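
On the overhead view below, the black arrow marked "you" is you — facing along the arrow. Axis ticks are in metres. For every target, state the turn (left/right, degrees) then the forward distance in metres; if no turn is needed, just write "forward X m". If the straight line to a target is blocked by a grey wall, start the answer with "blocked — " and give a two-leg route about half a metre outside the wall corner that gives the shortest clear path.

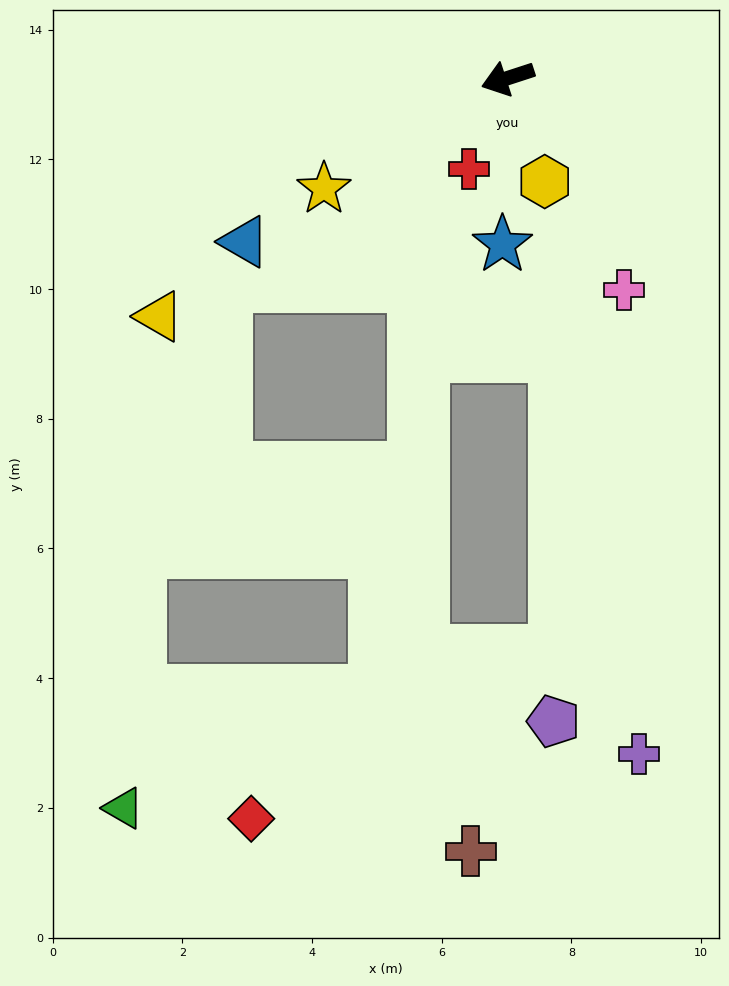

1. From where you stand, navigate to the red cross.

turn left 49°, forward 1.5 m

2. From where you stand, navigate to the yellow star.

turn left 13°, forward 3.3 m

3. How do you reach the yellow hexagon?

turn left 92°, forward 1.7 m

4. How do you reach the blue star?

turn left 70°, forward 2.6 m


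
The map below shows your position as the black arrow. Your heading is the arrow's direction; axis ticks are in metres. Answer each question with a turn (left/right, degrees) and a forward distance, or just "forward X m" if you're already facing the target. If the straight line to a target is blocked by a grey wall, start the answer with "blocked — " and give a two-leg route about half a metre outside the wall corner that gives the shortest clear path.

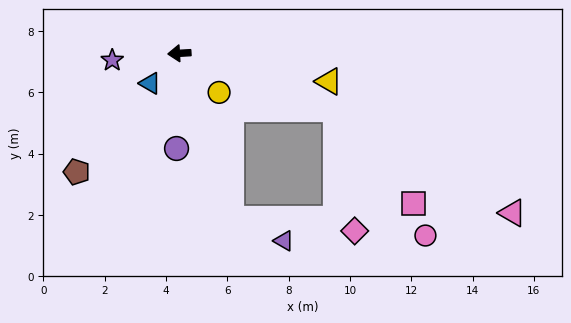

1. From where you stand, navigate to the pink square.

blocked — turn left 157°, forward 5.4 m, then turn right 31°, forward 4.0 m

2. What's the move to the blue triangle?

turn left 42°, forward 1.4 m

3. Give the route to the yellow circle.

turn left 132°, forward 1.8 m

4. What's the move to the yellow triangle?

turn left 166°, forward 5.0 m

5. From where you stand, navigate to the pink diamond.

blocked — turn left 157°, forward 5.4 m, then turn right 62°, forward 4.0 m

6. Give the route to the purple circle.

turn left 85°, forward 3.1 m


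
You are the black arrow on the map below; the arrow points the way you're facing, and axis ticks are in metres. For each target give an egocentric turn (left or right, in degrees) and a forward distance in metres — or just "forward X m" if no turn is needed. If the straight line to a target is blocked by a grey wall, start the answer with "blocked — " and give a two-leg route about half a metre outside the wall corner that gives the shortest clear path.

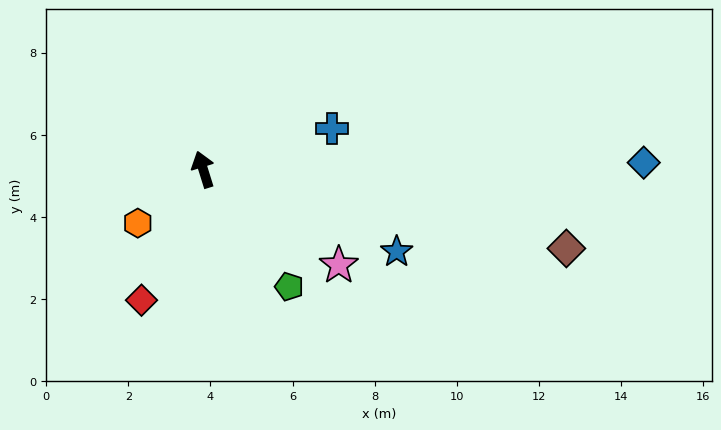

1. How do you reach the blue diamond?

turn right 106°, forward 10.7 m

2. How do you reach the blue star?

turn right 130°, forward 5.1 m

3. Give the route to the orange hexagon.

turn left 112°, forward 2.1 m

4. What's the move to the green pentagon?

turn right 161°, forward 3.5 m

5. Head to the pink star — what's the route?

turn right 143°, forward 4.0 m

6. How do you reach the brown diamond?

turn right 120°, forward 9.1 m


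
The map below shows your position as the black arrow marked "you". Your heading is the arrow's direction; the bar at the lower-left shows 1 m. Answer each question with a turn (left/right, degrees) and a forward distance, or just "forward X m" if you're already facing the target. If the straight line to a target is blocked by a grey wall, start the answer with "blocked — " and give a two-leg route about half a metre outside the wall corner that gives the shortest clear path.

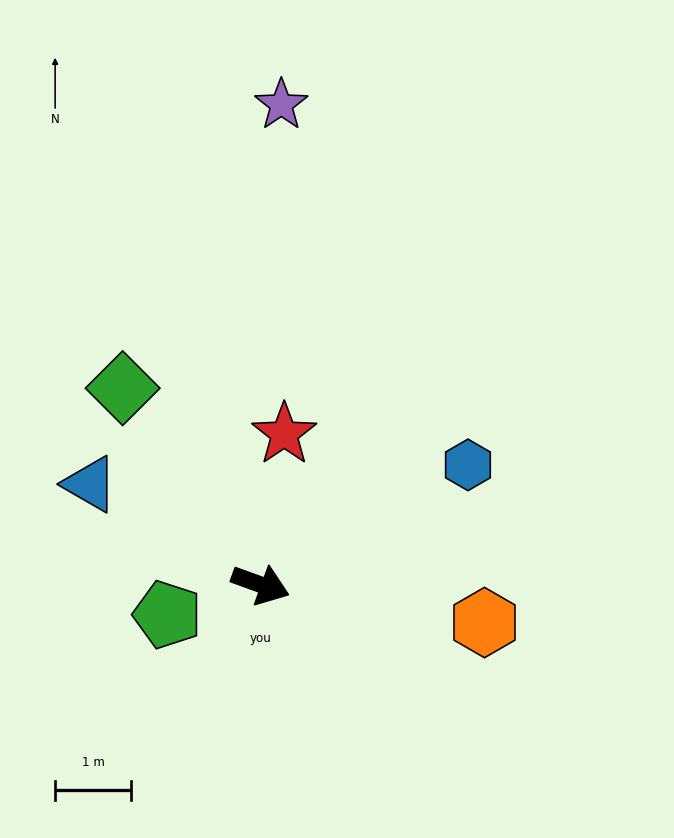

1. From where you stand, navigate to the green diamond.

turn left 145°, forward 3.2 m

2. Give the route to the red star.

turn left 101°, forward 2.0 m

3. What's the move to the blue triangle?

turn left 169°, forward 2.6 m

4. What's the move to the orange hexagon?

turn left 10°, forward 3.0 m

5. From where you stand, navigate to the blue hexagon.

turn left 50°, forward 3.2 m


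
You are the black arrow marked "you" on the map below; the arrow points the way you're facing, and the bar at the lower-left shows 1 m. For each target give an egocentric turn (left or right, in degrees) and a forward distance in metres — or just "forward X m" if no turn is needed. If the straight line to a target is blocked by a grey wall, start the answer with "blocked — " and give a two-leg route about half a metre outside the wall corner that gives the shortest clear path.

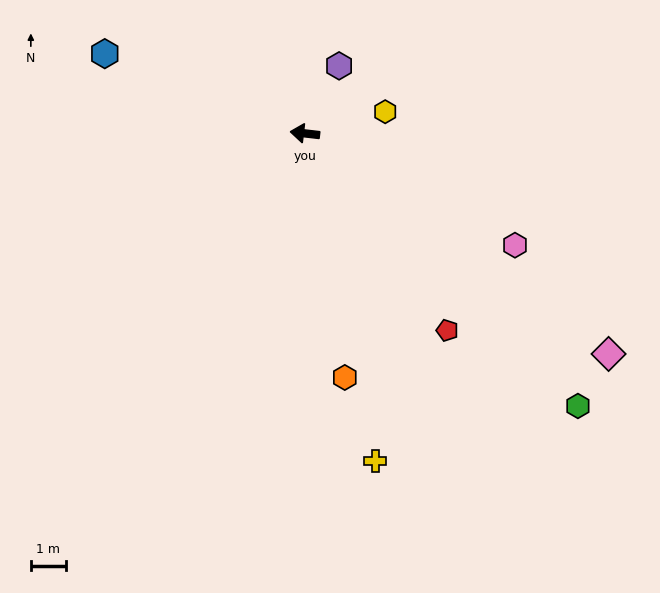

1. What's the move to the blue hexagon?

turn right 15°, forward 6.2 m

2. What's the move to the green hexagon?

turn left 142°, forward 11.1 m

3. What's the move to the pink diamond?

turn left 151°, forward 10.8 m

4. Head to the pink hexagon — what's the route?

turn left 159°, forward 6.9 m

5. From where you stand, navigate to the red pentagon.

turn left 132°, forward 7.0 m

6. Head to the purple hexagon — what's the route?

turn right 110°, forward 2.2 m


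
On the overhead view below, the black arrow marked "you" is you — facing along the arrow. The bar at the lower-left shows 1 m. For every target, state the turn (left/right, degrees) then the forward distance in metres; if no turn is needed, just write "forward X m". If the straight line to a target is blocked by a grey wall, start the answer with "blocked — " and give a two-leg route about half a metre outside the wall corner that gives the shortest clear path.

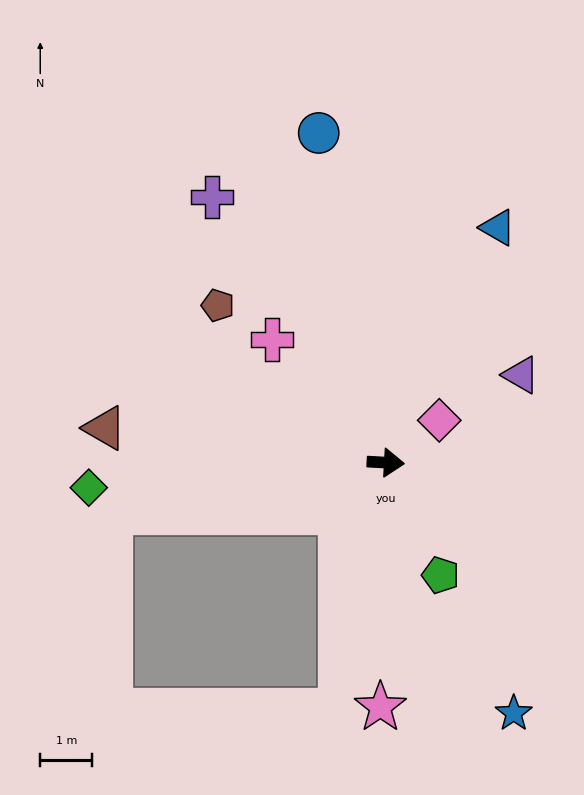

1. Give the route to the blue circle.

turn left 105°, forward 6.4 m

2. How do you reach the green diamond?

turn right 172°, forward 5.7 m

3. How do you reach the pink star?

turn right 88°, forward 4.7 m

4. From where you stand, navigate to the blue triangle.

turn left 68°, forward 5.0 m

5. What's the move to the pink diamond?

turn left 42°, forward 1.3 m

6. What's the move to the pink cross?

turn left 136°, forward 3.2 m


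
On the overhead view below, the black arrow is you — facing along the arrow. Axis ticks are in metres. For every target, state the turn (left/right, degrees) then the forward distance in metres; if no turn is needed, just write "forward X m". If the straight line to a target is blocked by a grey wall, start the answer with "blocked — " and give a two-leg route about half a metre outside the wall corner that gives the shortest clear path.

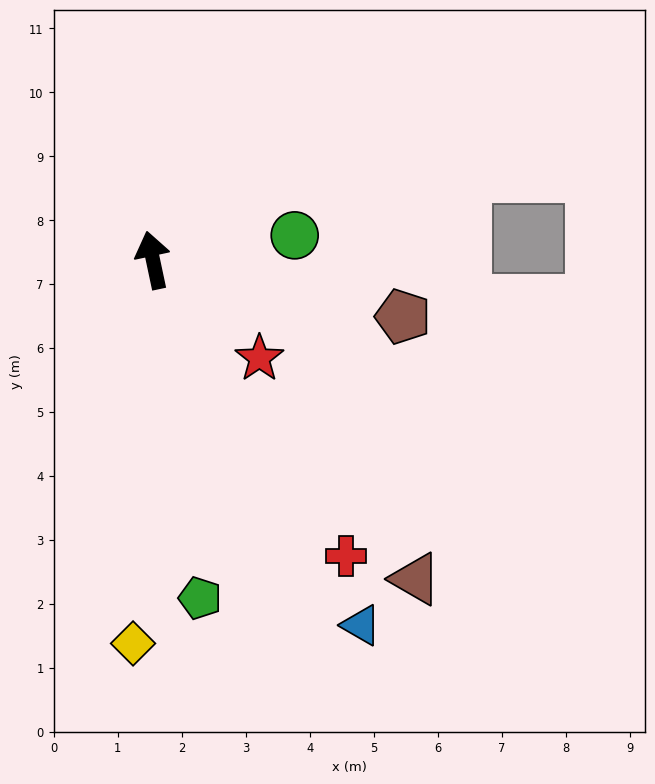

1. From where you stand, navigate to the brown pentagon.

turn right 115°, forward 4.0 m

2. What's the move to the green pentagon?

turn left 176°, forward 5.3 m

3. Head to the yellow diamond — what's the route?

turn left 165°, forward 6.0 m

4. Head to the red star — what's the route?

turn right 145°, forward 2.3 m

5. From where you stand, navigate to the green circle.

turn right 92°, forward 2.2 m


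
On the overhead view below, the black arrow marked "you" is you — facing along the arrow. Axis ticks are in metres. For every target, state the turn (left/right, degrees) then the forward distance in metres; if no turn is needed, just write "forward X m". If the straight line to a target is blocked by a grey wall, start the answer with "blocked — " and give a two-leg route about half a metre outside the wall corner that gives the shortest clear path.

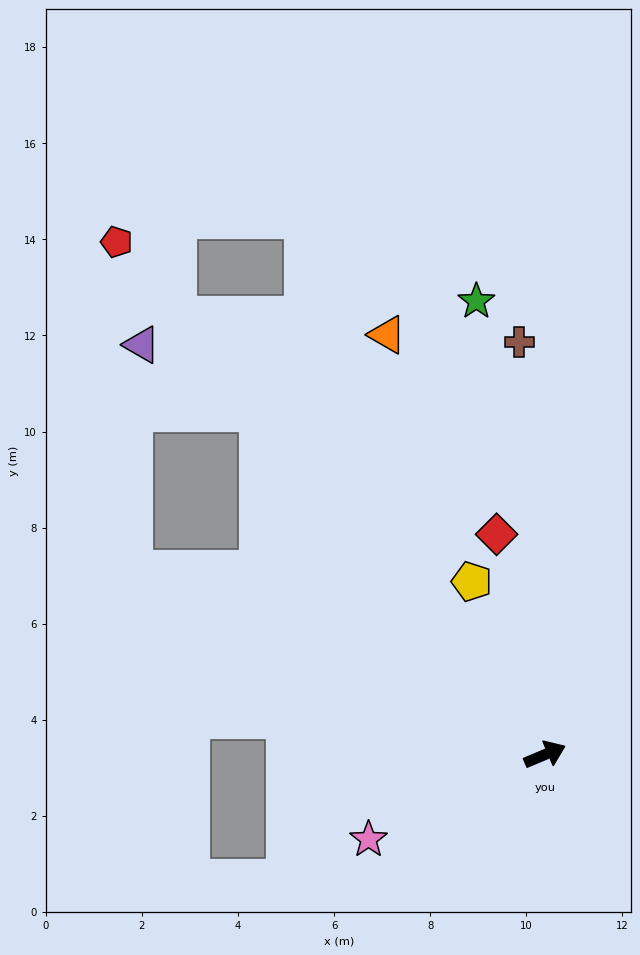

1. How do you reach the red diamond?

turn left 80°, forward 4.7 m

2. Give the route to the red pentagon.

turn left 107°, forward 13.9 m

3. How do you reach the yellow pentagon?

turn left 90°, forward 3.9 m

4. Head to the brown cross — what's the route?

turn left 71°, forward 8.6 m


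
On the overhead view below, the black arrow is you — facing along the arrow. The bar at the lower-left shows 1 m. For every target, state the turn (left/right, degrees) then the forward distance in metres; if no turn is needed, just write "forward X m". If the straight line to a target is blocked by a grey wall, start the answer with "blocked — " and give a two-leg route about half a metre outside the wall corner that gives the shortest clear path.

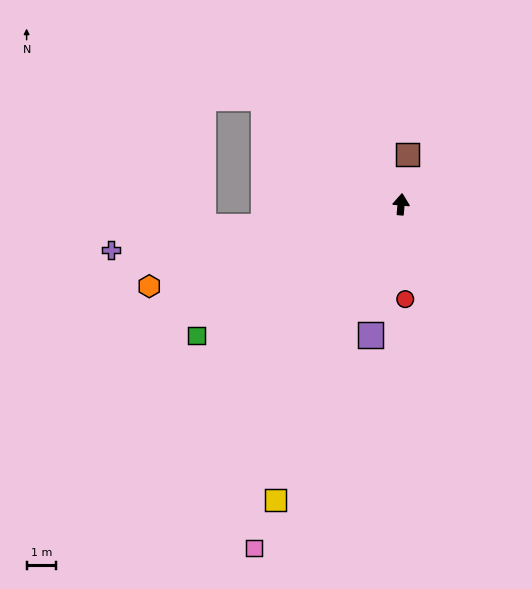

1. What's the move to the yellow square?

turn left 162°, forward 10.9 m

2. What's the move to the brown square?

forward 1.7 m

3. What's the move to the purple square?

turn left 172°, forward 4.5 m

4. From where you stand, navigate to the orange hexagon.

turn left 113°, forward 8.9 m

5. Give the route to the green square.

turn left 128°, forward 8.2 m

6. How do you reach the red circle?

turn right 172°, forward 3.2 m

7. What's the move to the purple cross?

turn left 104°, forward 9.9 m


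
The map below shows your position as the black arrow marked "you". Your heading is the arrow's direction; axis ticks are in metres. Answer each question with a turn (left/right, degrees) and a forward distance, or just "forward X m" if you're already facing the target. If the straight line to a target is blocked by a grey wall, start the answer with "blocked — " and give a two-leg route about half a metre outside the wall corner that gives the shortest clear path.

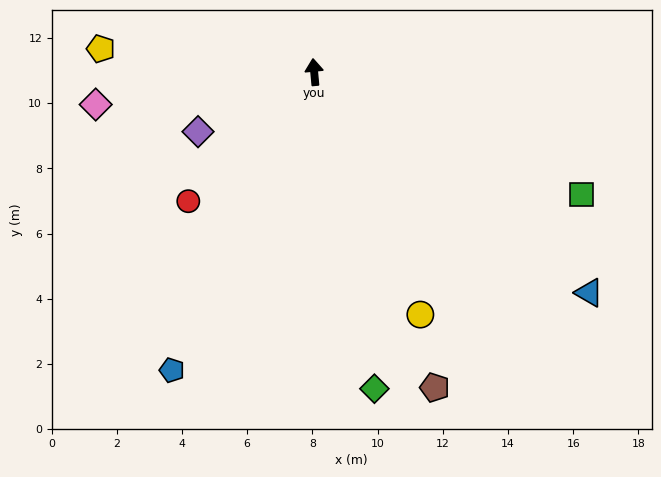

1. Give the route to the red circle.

turn left 130°, forward 5.5 m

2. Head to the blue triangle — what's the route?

turn right 134°, forward 10.8 m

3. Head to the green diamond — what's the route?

turn right 174°, forward 9.9 m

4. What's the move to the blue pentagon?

turn left 149°, forward 10.1 m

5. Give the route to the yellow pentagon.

turn left 79°, forward 6.6 m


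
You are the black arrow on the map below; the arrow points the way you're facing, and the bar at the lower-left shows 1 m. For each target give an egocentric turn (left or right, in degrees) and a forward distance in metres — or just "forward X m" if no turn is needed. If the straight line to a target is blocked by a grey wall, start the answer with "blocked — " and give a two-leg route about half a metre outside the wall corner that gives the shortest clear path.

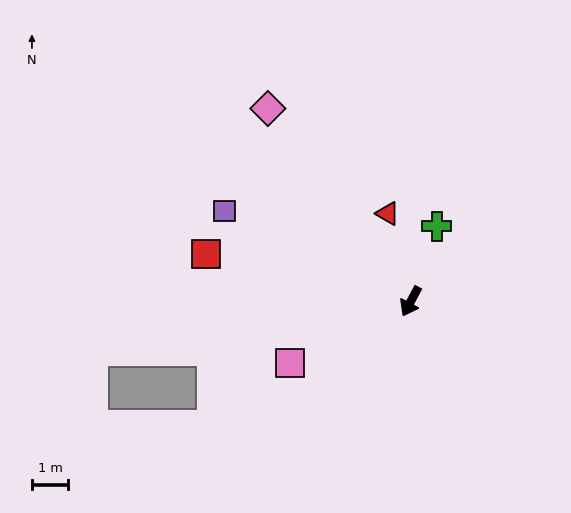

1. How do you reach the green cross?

turn right 171°, forward 2.2 m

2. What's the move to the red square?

turn right 75°, forward 5.8 m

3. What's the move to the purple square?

turn right 88°, forward 5.7 m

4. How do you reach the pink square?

turn right 35°, forward 3.8 m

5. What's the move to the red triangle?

turn right 137°, forward 2.5 m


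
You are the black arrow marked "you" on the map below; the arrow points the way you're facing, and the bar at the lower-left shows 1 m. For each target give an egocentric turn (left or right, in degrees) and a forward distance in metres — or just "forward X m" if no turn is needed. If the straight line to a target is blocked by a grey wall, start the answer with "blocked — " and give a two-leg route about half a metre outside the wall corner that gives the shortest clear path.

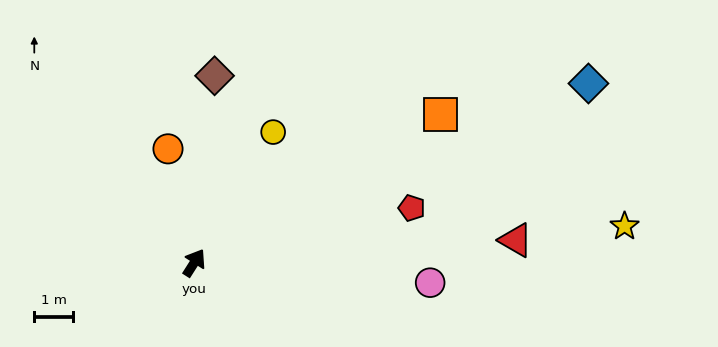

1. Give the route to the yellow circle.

forward 3.9 m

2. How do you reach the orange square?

turn right 26°, forward 7.3 m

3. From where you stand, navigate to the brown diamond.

turn left 26°, forward 4.8 m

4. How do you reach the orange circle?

turn left 45°, forward 3.0 m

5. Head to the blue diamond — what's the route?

turn right 33°, forward 11.0 m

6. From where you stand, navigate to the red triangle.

turn right 54°, forward 8.2 m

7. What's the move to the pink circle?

turn right 62°, forward 6.0 m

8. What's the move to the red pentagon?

turn right 43°, forward 5.7 m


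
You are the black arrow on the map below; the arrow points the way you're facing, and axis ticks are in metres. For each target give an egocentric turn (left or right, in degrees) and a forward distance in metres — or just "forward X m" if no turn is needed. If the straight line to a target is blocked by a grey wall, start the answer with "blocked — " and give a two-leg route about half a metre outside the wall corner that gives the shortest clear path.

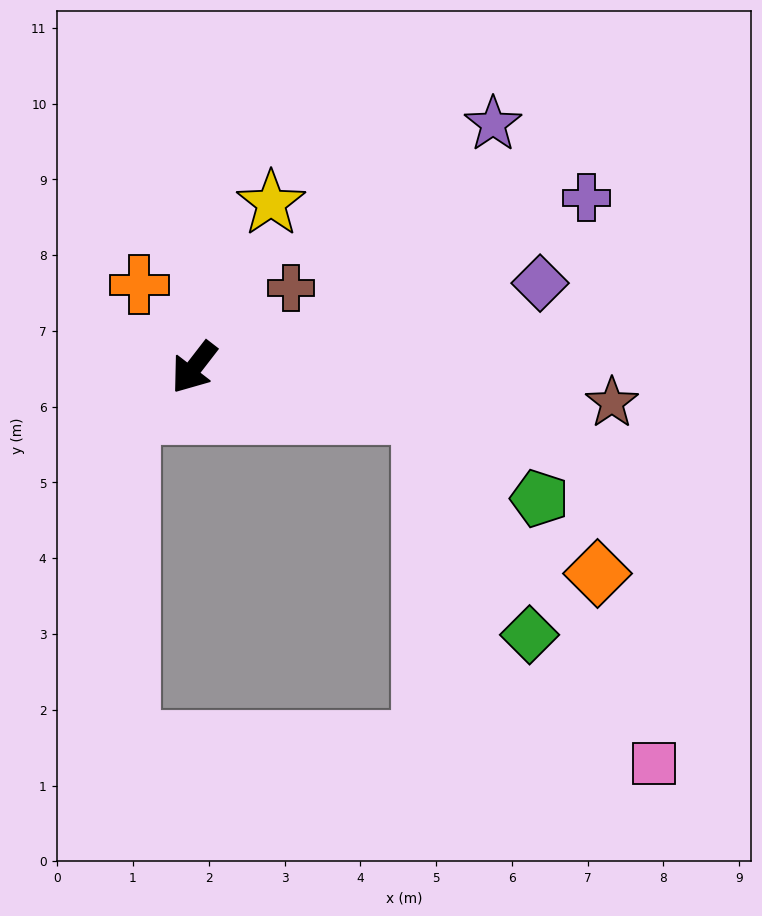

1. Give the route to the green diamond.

blocked — turn left 117°, forward 3.1 m, then turn right 54°, forward 3.3 m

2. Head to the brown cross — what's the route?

turn left 167°, forward 1.7 m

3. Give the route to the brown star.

turn left 123°, forward 5.5 m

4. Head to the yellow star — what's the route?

turn right 167°, forward 2.4 m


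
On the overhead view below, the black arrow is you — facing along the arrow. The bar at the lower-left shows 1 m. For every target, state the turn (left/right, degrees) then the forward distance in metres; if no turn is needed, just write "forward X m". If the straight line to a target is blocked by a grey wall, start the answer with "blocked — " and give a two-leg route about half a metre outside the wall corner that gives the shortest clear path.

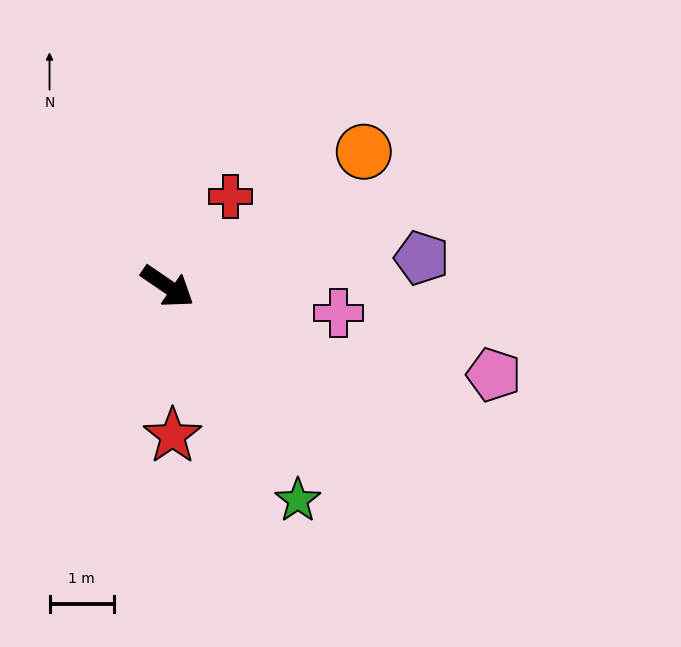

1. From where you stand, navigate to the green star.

turn right 24°, forward 3.9 m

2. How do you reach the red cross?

turn left 89°, forward 1.7 m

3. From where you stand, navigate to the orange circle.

turn left 69°, forward 3.7 m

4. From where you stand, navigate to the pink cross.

turn left 25°, forward 2.7 m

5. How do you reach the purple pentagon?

turn left 41°, forward 4.0 m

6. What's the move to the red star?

turn right 54°, forward 2.3 m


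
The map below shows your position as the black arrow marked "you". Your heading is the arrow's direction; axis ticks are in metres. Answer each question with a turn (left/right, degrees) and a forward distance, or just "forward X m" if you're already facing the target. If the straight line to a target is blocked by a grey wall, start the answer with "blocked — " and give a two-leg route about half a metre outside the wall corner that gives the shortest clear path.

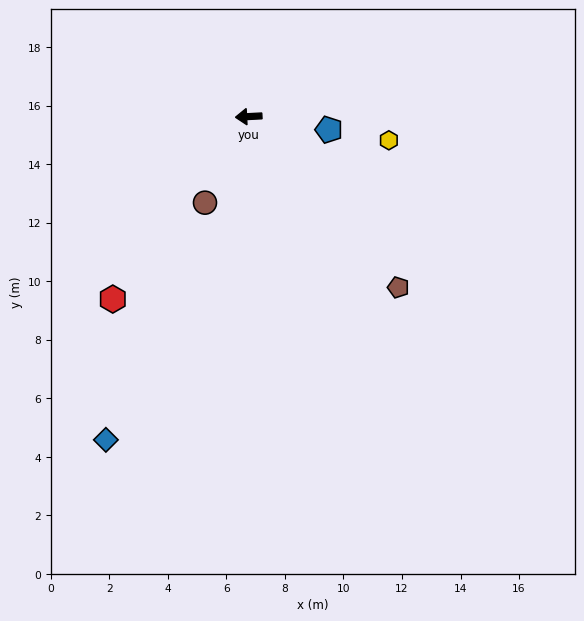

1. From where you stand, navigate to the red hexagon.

turn left 50°, forward 7.8 m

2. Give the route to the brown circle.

turn left 60°, forward 3.3 m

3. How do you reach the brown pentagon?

turn left 128°, forward 7.8 m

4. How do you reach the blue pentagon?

turn left 168°, forward 2.8 m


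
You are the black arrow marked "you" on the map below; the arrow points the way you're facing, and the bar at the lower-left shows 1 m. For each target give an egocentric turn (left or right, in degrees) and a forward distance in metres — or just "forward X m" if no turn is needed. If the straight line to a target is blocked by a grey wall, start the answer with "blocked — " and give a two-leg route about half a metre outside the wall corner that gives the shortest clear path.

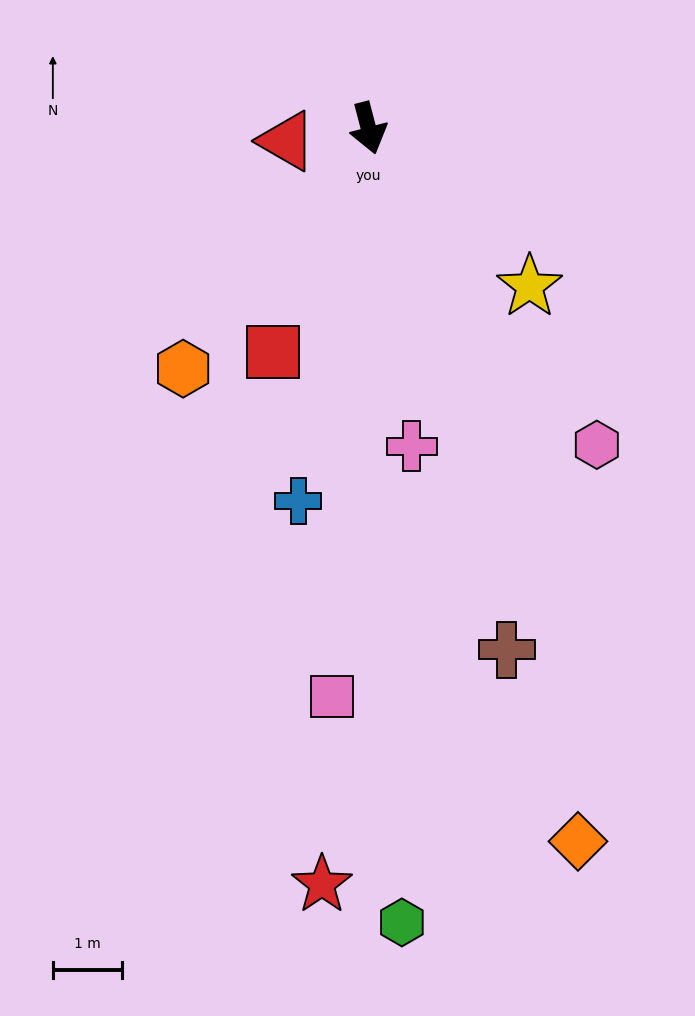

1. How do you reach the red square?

turn right 38°, forward 3.5 m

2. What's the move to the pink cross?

turn right 7°, forward 4.6 m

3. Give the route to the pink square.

turn right 18°, forward 8.2 m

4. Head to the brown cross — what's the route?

forward 7.8 m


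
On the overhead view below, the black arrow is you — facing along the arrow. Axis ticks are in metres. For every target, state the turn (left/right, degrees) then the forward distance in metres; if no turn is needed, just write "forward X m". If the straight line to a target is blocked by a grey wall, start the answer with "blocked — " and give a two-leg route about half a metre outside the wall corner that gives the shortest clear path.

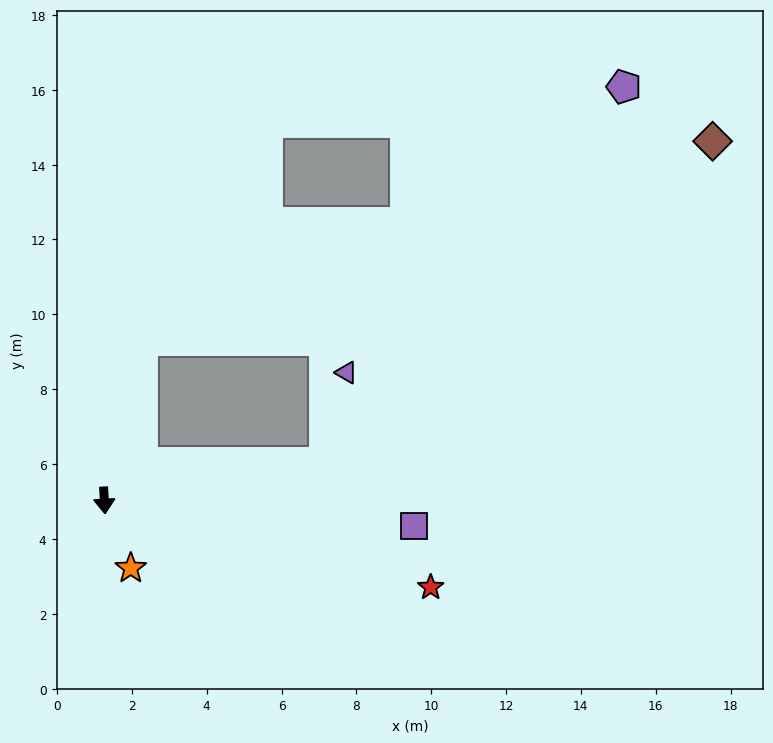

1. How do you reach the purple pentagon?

blocked — turn left 97°, forward 6.0 m, then turn left 41°, forward 12.8 m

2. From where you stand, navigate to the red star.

turn left 72°, forward 9.0 m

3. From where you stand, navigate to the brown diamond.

blocked — turn left 97°, forward 6.0 m, then turn left 30°, forward 13.5 m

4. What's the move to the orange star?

turn left 18°, forward 1.9 m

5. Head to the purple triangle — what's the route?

blocked — turn left 97°, forward 6.0 m, then turn left 66°, forward 2.5 m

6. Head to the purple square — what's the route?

turn left 82°, forward 8.3 m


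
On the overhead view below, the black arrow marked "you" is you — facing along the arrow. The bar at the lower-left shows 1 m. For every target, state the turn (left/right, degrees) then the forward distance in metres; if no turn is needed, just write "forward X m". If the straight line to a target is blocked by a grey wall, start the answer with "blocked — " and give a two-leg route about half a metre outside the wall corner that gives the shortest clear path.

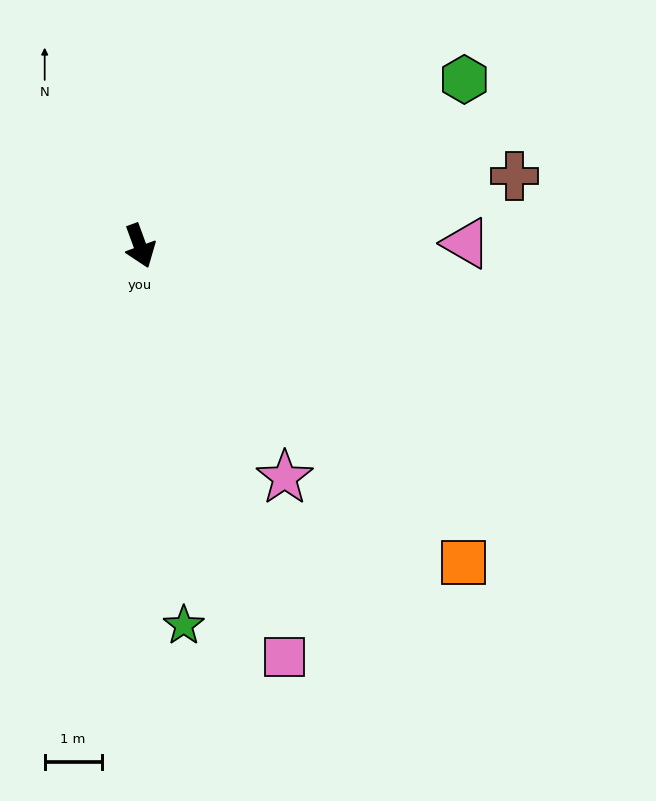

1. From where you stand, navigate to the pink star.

turn left 12°, forward 4.8 m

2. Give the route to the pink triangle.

turn left 70°, forward 5.7 m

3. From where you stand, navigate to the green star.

turn right 14°, forward 6.7 m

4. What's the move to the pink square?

forward 7.7 m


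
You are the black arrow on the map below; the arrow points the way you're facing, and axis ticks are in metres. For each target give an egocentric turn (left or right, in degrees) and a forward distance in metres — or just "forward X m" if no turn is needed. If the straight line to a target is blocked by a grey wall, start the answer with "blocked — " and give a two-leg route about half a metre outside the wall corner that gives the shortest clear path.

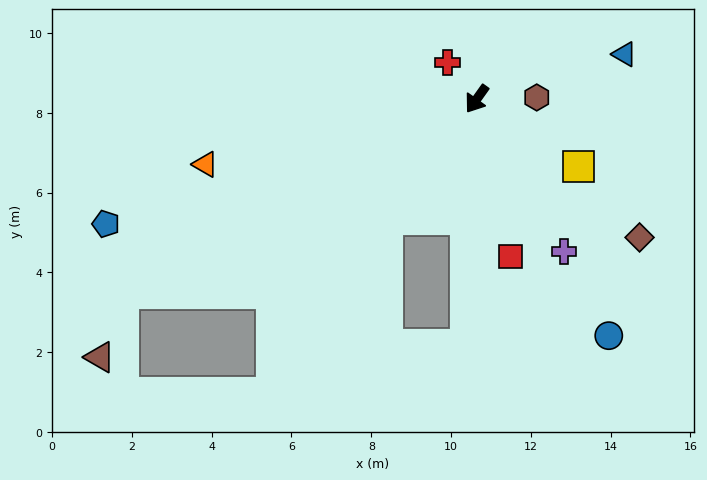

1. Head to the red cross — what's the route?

turn right 106°, forward 1.2 m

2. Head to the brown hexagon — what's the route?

turn left 127°, forward 1.5 m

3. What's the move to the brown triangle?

blocked — turn right 26°, forward 10.1 m, then turn left 43°, forward 1.7 m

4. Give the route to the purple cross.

turn left 65°, forward 4.4 m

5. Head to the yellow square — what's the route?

turn left 92°, forward 3.1 m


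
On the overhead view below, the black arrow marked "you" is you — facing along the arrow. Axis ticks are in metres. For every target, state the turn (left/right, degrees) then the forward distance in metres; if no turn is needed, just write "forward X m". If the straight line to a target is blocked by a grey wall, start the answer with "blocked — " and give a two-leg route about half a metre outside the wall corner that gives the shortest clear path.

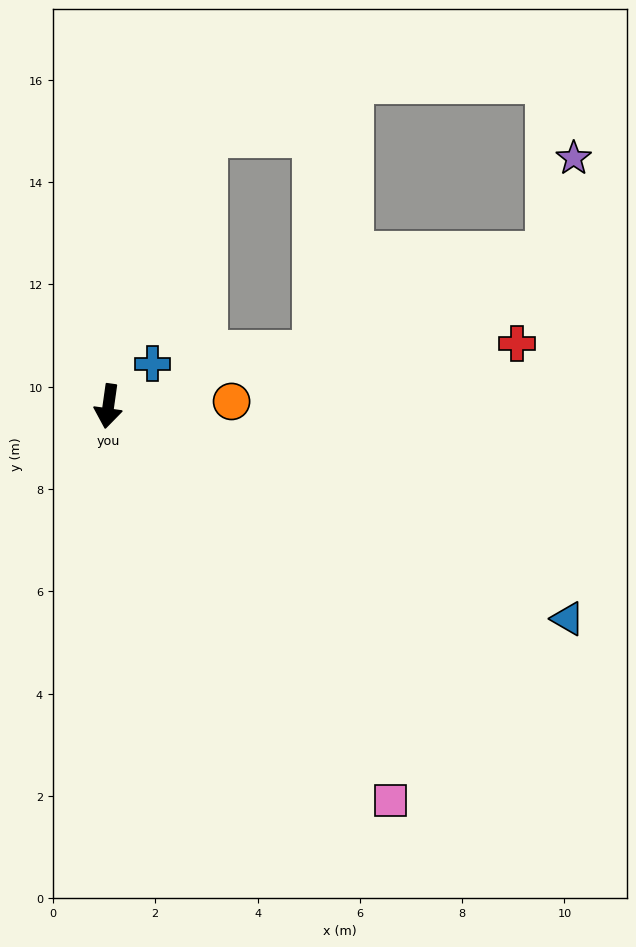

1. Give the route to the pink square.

turn left 44°, forward 9.5 m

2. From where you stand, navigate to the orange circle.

turn left 100°, forward 2.4 m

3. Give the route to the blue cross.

turn left 142°, forward 1.2 m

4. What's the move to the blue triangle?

turn left 73°, forward 9.9 m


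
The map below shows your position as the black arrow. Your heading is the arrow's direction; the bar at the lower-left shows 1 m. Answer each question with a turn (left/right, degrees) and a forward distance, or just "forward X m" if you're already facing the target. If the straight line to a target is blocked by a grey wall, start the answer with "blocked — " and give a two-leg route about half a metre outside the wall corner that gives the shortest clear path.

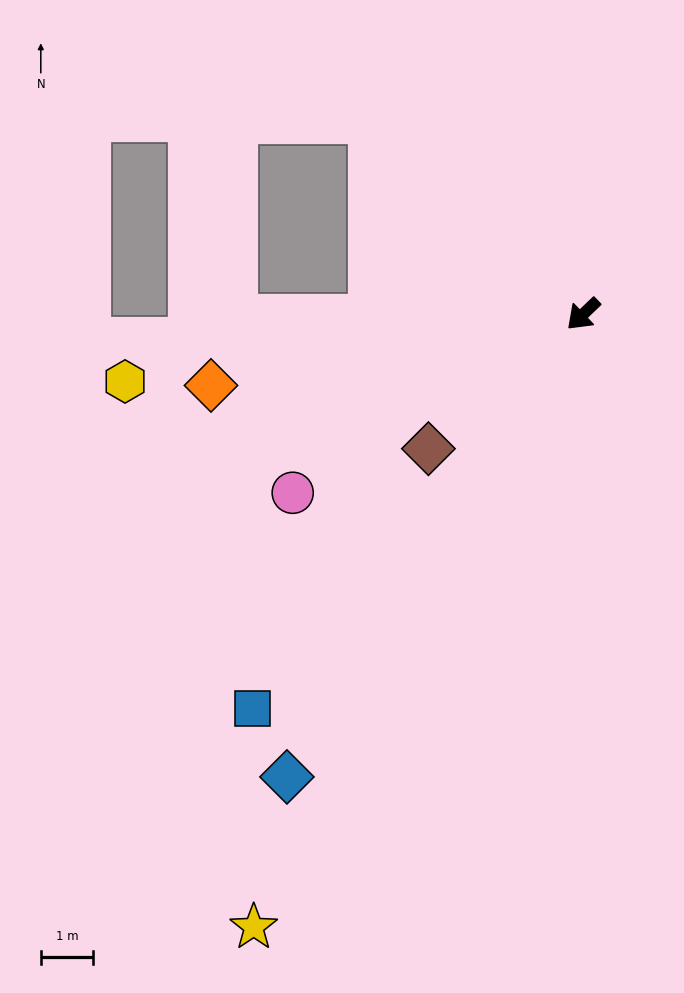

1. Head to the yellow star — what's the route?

turn left 18°, forward 13.2 m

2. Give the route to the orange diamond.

turn right 33°, forward 7.2 m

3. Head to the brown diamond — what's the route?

turn right 3°, forward 3.9 m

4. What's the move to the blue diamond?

turn left 14°, forward 10.4 m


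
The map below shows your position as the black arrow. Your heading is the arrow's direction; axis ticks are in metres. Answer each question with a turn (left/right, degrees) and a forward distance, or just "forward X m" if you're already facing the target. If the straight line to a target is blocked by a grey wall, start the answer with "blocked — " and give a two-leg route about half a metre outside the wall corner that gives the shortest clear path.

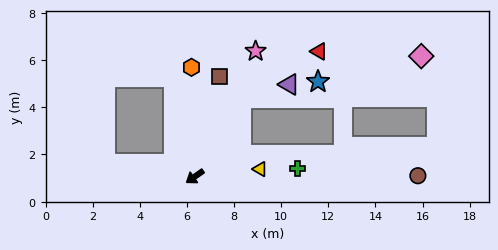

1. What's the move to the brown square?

turn right 139°, forward 4.4 m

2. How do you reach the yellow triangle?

turn left 152°, forward 2.8 m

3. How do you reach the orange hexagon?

turn right 123°, forward 4.6 m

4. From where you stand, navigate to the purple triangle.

blocked — turn right 156°, forward 3.9 m, then turn right 43°, forward 2.1 m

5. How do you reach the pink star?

turn right 151°, forward 5.9 m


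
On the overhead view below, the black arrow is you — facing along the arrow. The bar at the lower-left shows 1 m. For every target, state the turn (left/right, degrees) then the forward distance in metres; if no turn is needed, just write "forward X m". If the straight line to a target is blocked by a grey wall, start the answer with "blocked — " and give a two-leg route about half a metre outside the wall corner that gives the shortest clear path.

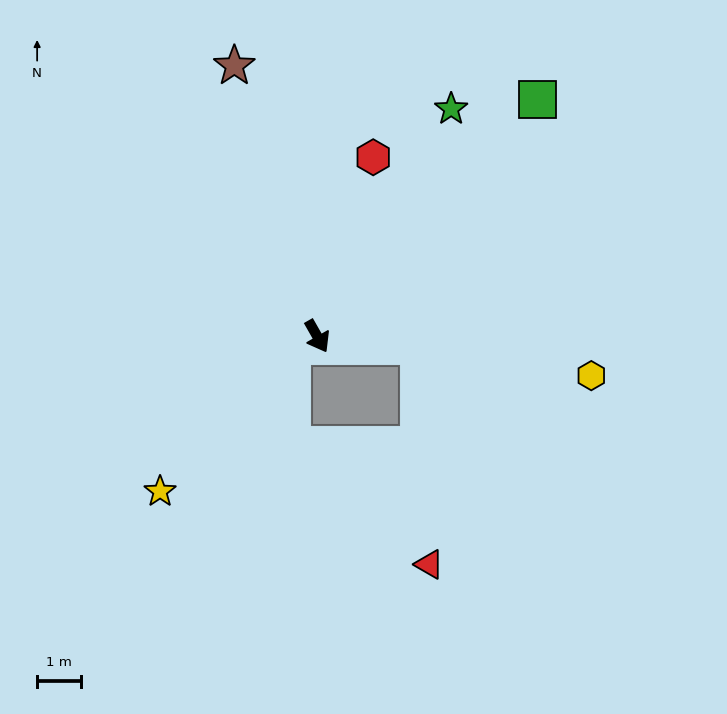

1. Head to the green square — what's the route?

turn left 107°, forward 7.3 m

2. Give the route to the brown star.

turn left 167°, forward 6.4 m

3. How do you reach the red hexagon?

turn left 133°, forward 4.3 m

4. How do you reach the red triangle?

blocked — turn left 55°, forward 2.3 m, then turn right 82°, forward 5.0 m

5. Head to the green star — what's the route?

turn left 120°, forward 6.0 m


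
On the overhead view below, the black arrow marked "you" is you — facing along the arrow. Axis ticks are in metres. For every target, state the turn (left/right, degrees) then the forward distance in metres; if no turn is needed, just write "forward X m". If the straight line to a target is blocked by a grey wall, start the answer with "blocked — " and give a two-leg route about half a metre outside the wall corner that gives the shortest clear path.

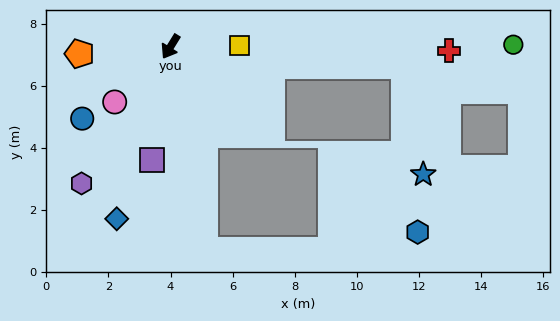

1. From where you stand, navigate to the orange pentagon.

turn right 54°, forward 2.9 m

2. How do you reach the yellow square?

turn left 123°, forward 2.2 m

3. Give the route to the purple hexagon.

forward 5.3 m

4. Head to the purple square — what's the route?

turn left 22°, forward 3.7 m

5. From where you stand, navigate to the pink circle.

turn right 14°, forward 2.5 m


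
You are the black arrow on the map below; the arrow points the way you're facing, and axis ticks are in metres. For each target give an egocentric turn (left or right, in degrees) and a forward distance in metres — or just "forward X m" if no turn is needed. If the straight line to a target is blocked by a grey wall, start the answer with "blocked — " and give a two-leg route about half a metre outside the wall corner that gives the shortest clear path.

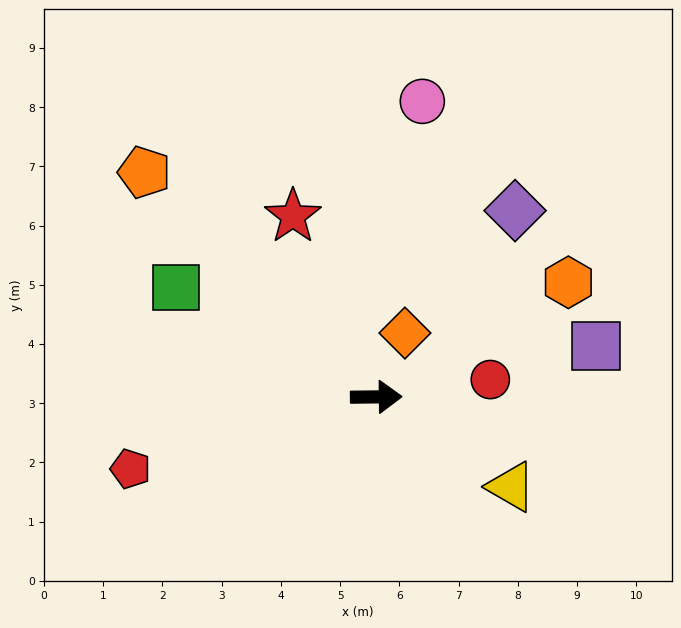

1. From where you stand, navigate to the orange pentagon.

turn left 135°, forward 5.5 m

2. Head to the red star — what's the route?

turn left 114°, forward 3.4 m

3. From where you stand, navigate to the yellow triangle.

turn right 34°, forward 2.7 m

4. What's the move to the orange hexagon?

turn left 30°, forward 3.8 m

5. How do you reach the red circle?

turn left 8°, forward 1.9 m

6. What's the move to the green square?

turn left 151°, forward 3.9 m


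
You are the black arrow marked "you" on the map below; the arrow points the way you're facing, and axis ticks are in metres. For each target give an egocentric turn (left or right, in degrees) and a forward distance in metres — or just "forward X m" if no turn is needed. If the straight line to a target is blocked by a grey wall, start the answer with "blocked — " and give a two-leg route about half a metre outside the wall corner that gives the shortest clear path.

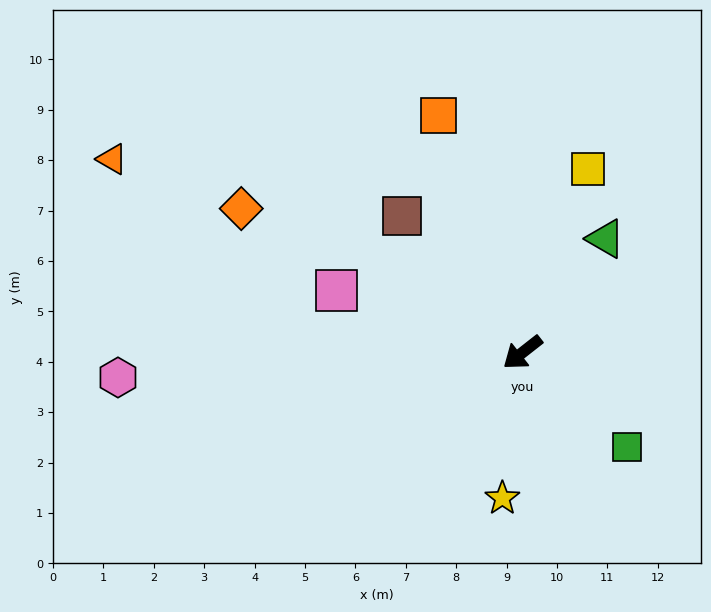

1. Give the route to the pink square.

turn right 57°, forward 3.9 m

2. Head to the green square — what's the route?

turn left 100°, forward 2.8 m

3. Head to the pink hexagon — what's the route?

turn right 35°, forward 8.0 m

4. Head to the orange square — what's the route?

turn right 109°, forward 5.0 m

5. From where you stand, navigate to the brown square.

turn right 87°, forward 3.6 m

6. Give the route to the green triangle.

turn right 164°, forward 2.8 m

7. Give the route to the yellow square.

turn right 148°, forward 3.9 m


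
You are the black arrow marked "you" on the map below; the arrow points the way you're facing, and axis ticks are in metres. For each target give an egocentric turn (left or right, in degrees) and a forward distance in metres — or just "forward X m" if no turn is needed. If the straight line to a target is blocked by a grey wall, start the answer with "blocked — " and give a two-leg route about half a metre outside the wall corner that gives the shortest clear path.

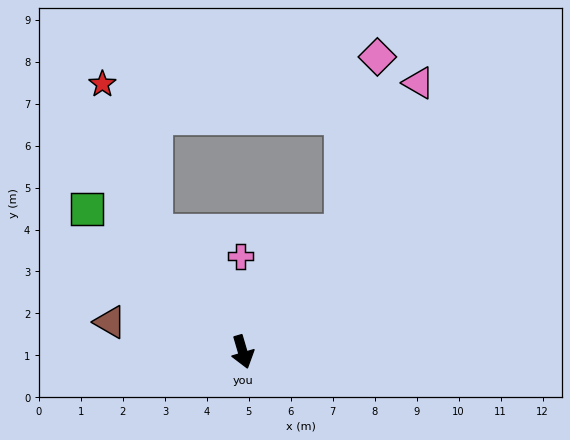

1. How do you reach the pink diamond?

blocked — turn left 124°, forward 3.7 m, then turn left 28°, forward 4.3 m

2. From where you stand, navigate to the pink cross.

turn left 165°, forward 2.3 m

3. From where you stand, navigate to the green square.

turn right 149°, forward 5.0 m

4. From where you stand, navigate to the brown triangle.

turn right 119°, forward 3.2 m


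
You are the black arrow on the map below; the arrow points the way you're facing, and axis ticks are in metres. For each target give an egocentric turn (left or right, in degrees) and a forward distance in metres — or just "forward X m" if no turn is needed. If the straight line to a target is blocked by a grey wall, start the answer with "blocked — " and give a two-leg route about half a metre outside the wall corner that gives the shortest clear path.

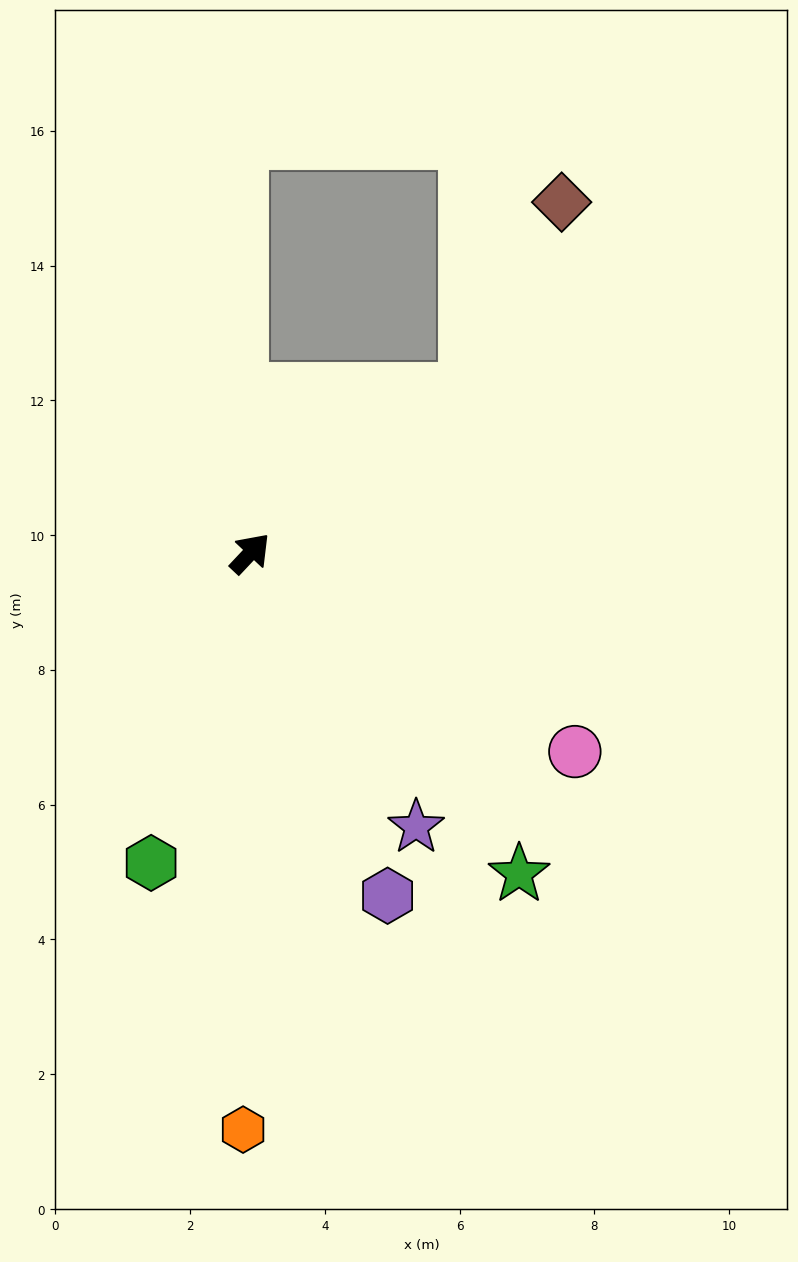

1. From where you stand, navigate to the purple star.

turn right 106°, forward 4.8 m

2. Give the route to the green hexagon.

turn right 155°, forward 4.8 m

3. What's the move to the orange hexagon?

turn right 138°, forward 8.6 m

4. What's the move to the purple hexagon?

turn right 115°, forward 5.5 m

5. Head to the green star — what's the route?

turn right 97°, forward 6.2 m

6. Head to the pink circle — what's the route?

turn right 78°, forward 5.6 m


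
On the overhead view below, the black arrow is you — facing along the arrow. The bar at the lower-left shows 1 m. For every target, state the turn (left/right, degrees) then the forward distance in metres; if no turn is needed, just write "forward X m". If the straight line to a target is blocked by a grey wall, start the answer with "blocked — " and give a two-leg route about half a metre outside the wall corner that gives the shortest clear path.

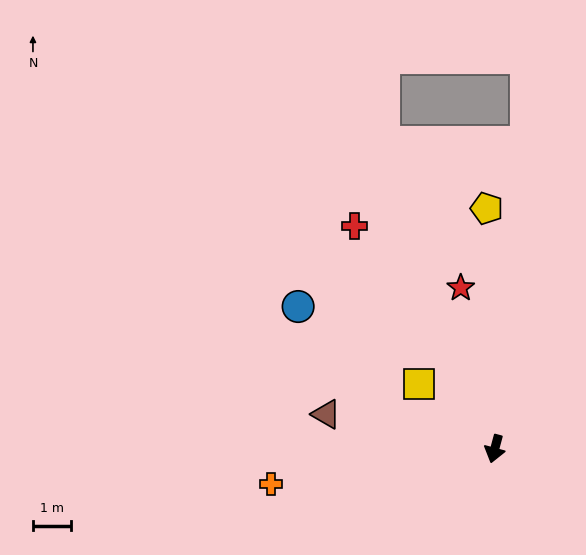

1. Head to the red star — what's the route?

turn right 153°, forward 4.3 m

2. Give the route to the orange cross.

turn right 66°, forward 5.9 m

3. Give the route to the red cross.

turn right 133°, forward 6.9 m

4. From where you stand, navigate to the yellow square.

turn right 116°, forward 2.6 m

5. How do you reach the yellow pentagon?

turn right 163°, forward 6.3 m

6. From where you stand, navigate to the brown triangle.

turn right 87°, forward 4.5 m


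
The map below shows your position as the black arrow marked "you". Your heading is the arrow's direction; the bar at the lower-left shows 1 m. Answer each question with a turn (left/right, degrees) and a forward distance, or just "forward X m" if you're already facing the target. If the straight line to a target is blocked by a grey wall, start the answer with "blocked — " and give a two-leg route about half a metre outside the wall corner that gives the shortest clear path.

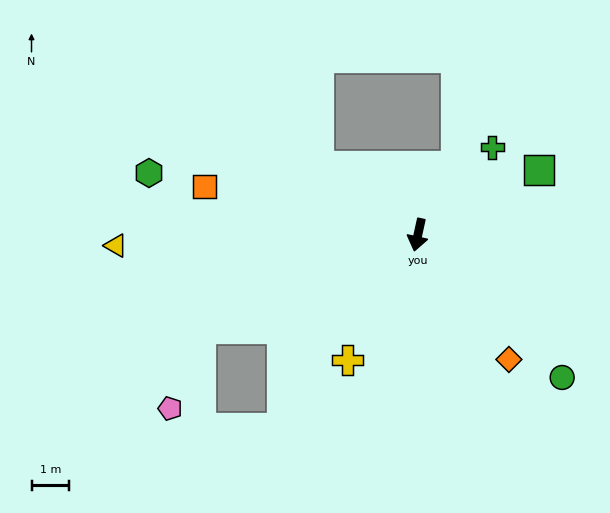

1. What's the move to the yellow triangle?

turn right 76°, forward 8.0 m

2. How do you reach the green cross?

turn left 152°, forward 3.1 m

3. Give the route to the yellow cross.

turn right 17°, forward 3.8 m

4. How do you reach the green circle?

turn left 58°, forward 5.4 m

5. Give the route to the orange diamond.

turn left 49°, forward 4.1 m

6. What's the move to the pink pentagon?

blocked — turn right 54°, forward 6.3 m, then turn left 46°, forward 2.3 m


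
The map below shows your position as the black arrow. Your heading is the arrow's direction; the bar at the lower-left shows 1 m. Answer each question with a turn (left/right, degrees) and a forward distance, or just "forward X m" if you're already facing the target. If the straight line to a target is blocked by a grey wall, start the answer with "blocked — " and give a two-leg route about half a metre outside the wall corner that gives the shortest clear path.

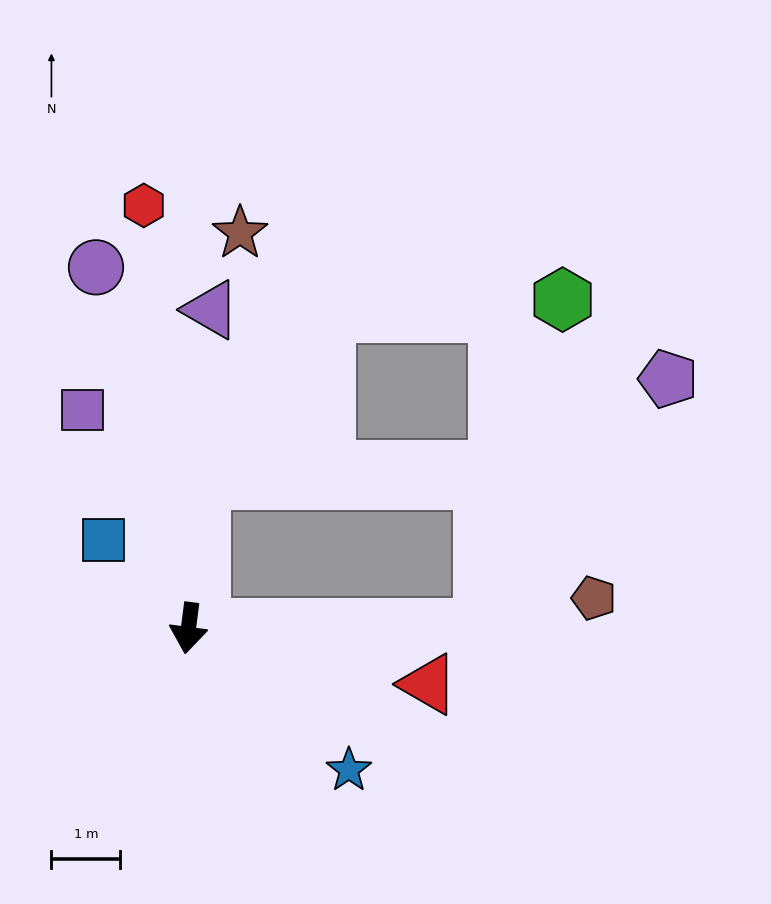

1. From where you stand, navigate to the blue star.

turn left 56°, forward 3.1 m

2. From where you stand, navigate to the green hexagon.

blocked — turn left 97°, forward 4.3 m, then turn left 77°, forward 4.9 m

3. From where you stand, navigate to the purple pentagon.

blocked — turn left 97°, forward 4.3 m, then turn left 54°, forward 4.5 m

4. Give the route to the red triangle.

turn left 84°, forward 3.6 m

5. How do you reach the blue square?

turn right 129°, forward 1.8 m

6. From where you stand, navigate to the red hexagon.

turn right 167°, forward 6.2 m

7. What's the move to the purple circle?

turn right 158°, forward 5.4 m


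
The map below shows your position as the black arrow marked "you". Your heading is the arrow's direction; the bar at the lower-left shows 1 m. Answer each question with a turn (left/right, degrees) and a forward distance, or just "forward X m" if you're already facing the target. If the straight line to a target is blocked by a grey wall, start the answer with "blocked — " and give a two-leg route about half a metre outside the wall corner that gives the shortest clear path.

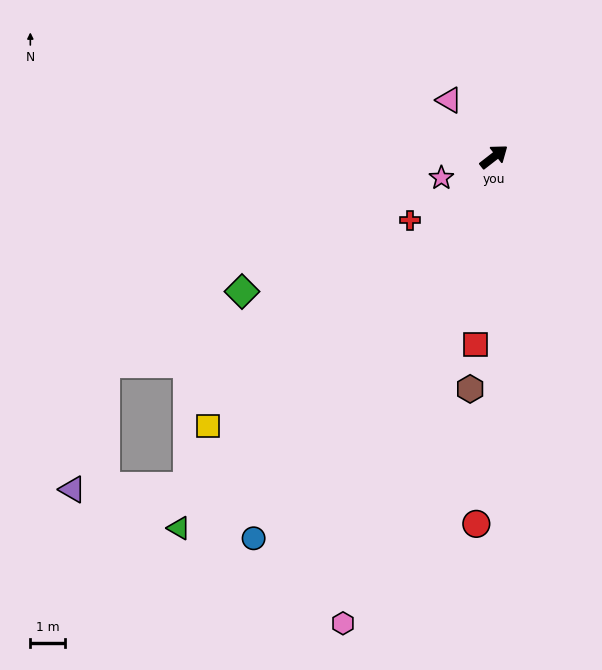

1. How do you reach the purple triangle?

blocked — turn right 171°, forward 13.2 m, then turn right 45°, forward 3.3 m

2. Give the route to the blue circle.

turn right 160°, forward 13.2 m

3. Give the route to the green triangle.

turn right 168°, forward 14.2 m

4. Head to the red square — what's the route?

turn right 133°, forward 5.5 m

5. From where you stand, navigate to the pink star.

turn left 164°, forward 1.7 m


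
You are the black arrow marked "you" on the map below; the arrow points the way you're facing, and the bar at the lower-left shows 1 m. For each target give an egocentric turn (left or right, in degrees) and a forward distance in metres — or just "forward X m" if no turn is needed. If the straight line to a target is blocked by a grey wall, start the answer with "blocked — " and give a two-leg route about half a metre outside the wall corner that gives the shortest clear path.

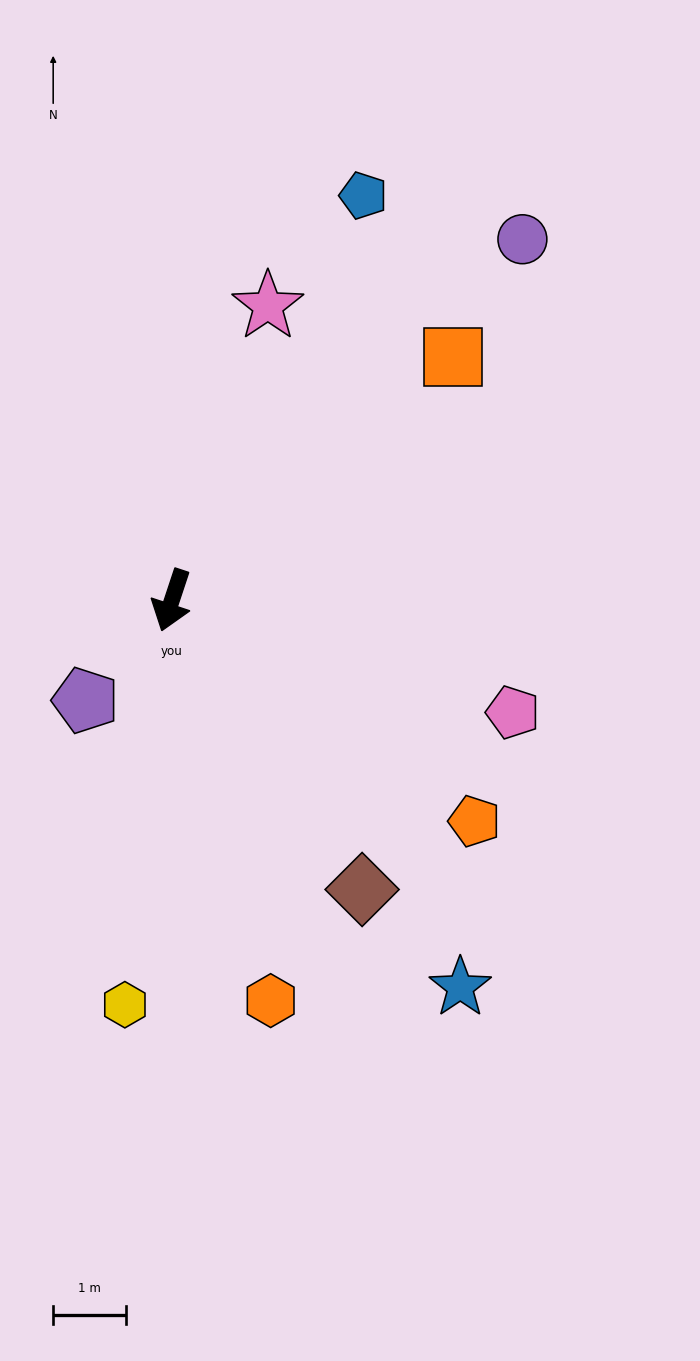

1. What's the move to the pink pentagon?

turn left 90°, forward 4.9 m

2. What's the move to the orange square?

turn left 149°, forward 5.1 m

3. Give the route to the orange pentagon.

turn left 72°, forward 5.1 m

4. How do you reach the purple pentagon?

turn right 23°, forward 1.8 m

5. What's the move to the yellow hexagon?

turn left 12°, forward 5.6 m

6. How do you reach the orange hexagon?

turn left 32°, forward 5.7 m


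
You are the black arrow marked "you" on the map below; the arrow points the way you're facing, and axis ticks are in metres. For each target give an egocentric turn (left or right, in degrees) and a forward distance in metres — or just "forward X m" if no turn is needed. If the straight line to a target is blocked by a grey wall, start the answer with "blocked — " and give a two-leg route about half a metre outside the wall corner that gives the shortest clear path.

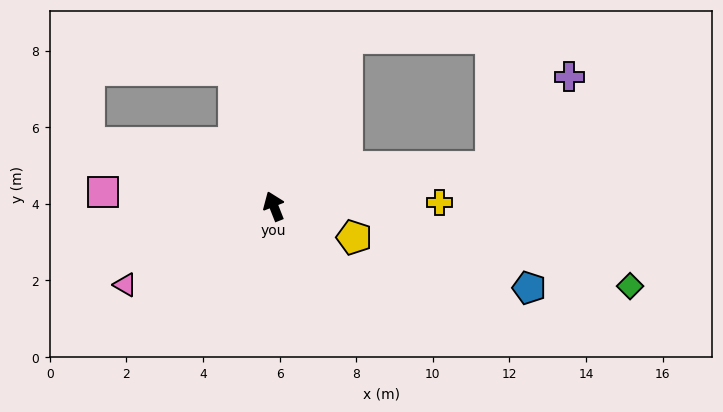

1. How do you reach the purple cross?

blocked — turn right 101°, forward 5.8 m, then turn left 39°, forward 3.1 m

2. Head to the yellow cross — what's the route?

turn right 110°, forward 4.3 m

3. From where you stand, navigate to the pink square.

turn left 64°, forward 4.5 m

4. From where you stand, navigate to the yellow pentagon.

turn right 133°, forward 2.3 m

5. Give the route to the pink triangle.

turn left 96°, forward 4.4 m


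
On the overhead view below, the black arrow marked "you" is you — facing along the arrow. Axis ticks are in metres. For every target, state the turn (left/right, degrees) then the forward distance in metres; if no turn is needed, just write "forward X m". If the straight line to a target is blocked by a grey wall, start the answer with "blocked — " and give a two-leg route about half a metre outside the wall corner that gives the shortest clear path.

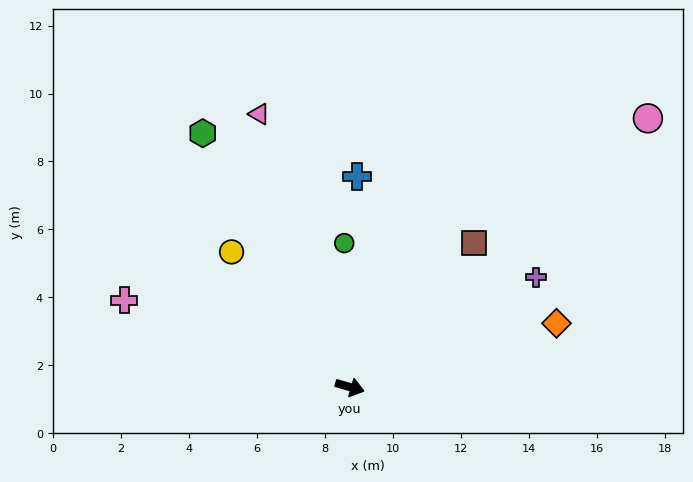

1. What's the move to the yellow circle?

turn left 147°, forward 5.3 m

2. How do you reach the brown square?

turn left 65°, forward 5.6 m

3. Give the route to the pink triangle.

turn left 124°, forward 8.5 m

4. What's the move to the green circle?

turn left 108°, forward 4.2 m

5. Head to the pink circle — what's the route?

turn left 58°, forward 11.8 m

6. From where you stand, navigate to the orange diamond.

turn left 33°, forward 6.4 m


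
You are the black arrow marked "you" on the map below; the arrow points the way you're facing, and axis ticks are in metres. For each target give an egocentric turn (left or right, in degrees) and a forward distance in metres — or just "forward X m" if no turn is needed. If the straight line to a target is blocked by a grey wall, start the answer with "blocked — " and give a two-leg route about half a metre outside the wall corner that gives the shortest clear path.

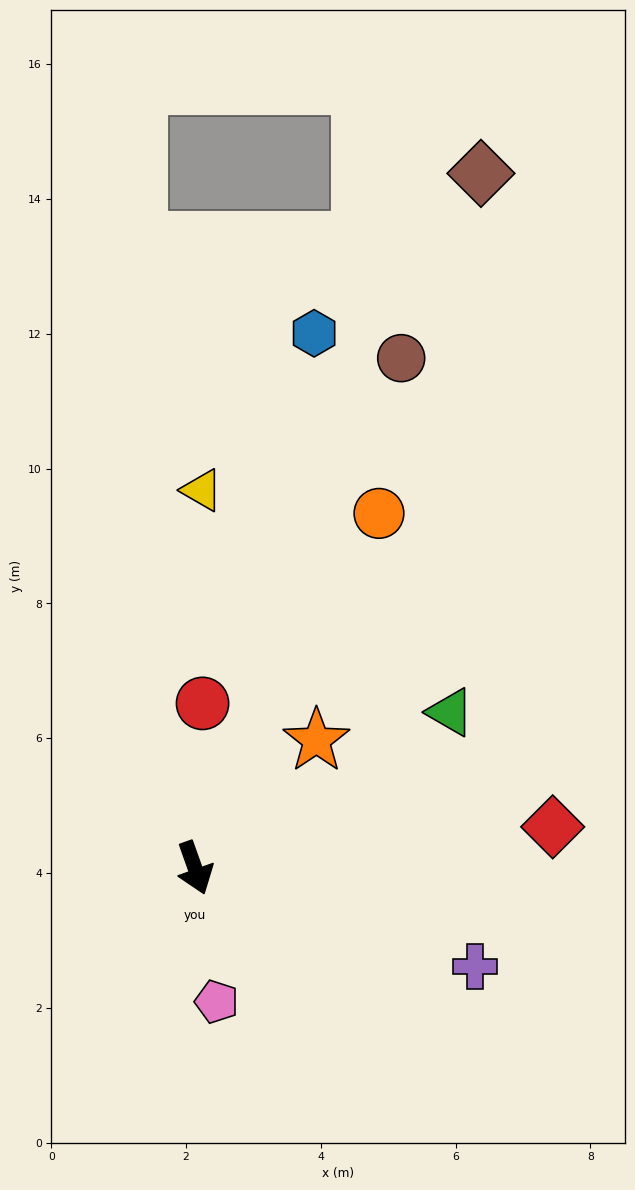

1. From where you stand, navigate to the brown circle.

turn left 138°, forward 8.2 m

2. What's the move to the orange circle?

turn left 133°, forward 5.9 m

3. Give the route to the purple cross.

turn left 51°, forward 4.4 m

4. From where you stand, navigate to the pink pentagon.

turn right 10°, forward 2.0 m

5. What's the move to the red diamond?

turn left 77°, forward 5.3 m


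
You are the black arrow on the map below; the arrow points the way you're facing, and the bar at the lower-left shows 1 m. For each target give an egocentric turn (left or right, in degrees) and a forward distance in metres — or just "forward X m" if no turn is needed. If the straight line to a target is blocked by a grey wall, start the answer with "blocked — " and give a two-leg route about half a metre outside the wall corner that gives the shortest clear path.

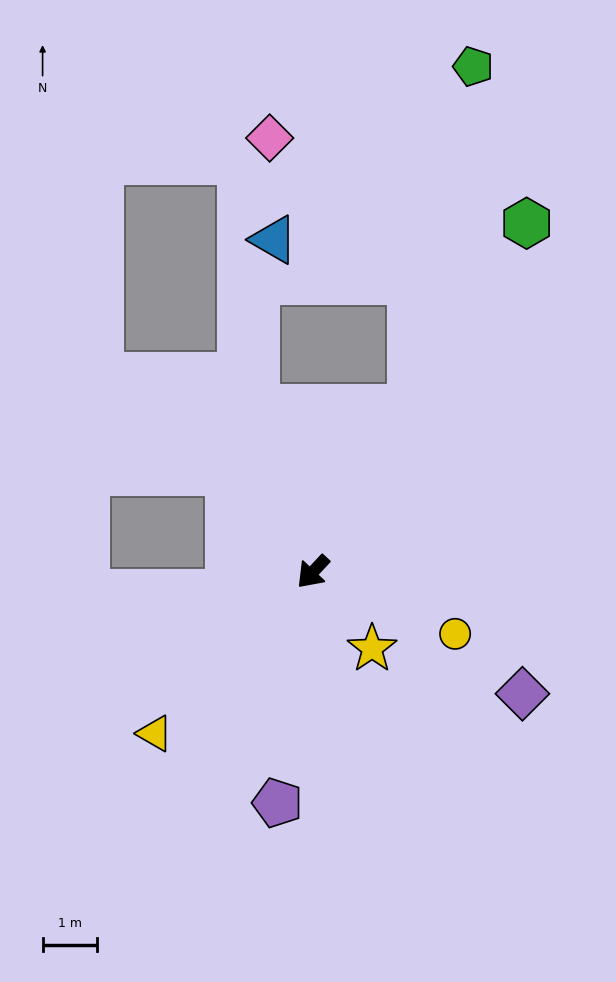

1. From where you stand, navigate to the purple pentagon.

turn left 34°, forward 4.3 m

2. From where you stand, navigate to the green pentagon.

blocked — turn right 168°, forward 3.5 m, then turn left 21°, forward 6.4 m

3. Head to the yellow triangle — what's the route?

forward 4.2 m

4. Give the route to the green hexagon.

turn right 168°, forward 7.5 m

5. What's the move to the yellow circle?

turn left 110°, forward 2.9 m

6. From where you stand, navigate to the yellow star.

turn left 81°, forward 1.8 m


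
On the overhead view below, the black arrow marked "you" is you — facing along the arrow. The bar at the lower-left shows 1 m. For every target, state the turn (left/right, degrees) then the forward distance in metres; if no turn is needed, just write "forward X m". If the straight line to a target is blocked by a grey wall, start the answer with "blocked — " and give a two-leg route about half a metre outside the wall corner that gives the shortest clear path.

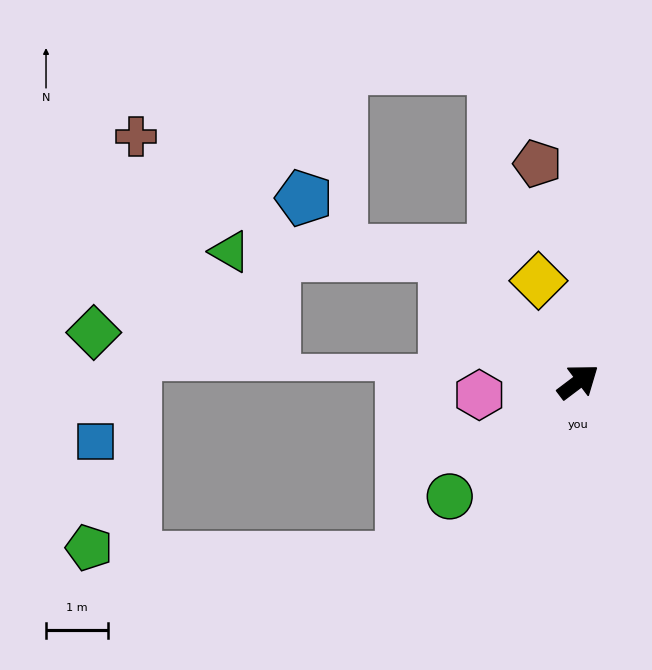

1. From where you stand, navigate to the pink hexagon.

turn left 151°, forward 1.6 m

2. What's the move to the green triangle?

blocked — turn left 100°, forward 3.0 m, then turn left 42°, forward 3.5 m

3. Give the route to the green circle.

turn right 175°, forward 2.8 m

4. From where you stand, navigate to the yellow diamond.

turn left 74°, forward 1.8 m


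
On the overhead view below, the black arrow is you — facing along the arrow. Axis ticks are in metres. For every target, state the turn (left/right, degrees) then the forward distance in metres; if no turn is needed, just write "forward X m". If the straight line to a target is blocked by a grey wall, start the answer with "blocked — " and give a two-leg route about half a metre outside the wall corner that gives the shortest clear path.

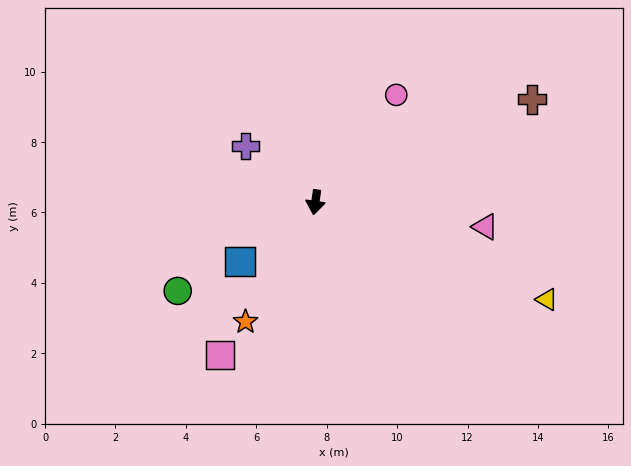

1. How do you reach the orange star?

turn right 22°, forward 3.9 m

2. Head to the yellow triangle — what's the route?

turn left 75°, forward 7.1 m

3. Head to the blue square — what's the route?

turn right 43°, forward 2.7 m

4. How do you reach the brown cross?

turn left 124°, forward 6.8 m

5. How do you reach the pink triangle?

turn left 90°, forward 4.9 m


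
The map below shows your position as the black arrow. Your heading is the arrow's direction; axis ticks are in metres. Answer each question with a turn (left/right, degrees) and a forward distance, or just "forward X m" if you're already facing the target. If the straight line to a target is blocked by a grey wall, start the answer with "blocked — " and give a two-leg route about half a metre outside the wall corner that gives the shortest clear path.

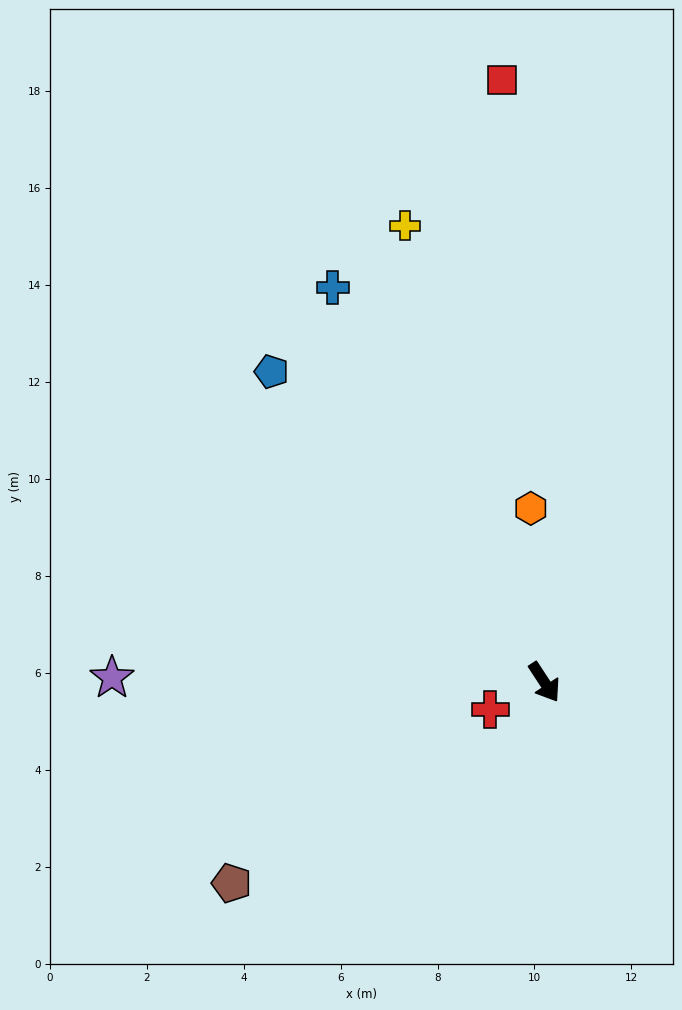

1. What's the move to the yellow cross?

turn left 164°, forward 9.8 m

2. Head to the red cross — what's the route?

turn right 97°, forward 1.2 m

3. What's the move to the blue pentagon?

turn right 172°, forward 8.5 m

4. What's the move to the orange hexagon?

turn left 151°, forward 3.6 m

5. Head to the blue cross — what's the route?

turn left 175°, forward 9.2 m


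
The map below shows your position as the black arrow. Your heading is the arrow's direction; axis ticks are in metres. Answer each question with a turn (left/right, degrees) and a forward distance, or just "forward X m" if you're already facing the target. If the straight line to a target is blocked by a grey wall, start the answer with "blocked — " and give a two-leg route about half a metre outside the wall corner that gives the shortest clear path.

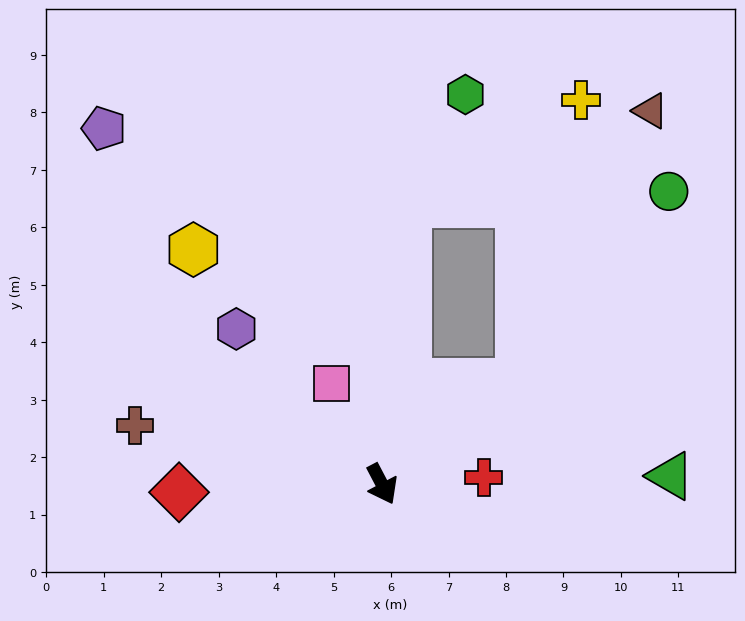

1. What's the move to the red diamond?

turn right 115°, forward 3.5 m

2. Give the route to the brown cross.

turn right 131°, forward 4.4 m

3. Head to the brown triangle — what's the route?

blocked — turn left 99°, forward 3.0 m, then turn left 28°, forward 5.2 m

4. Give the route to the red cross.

turn left 66°, forward 1.8 m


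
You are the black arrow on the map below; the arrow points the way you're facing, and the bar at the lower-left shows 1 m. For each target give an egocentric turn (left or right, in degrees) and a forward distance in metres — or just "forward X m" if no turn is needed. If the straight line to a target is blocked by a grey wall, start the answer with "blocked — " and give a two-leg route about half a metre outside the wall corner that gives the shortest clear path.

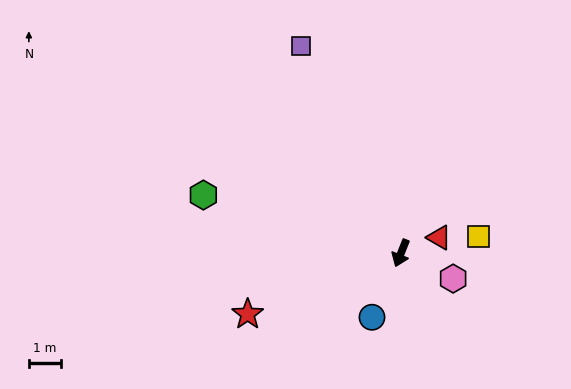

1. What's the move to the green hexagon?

turn right 85°, forward 6.5 m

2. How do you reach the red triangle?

turn left 134°, forward 1.3 m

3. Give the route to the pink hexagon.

turn left 86°, forward 1.8 m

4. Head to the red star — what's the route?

turn right 47°, forward 5.2 m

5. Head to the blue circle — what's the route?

turn right 3°, forward 2.2 m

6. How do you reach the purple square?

turn right 132°, forward 7.2 m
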